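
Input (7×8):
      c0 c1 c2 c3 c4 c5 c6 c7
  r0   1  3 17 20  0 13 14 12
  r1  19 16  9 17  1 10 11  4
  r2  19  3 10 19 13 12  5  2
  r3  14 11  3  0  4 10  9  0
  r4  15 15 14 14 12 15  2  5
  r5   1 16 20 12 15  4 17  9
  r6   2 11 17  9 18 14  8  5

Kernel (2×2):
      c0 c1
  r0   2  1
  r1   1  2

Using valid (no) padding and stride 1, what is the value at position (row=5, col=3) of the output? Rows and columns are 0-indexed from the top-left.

The receptive field on the input at this output position is [12 15 / 9 18]. Elementwise product with the kernel and sum: 12·2 + 15·1 + 9·1 + 18·2.

84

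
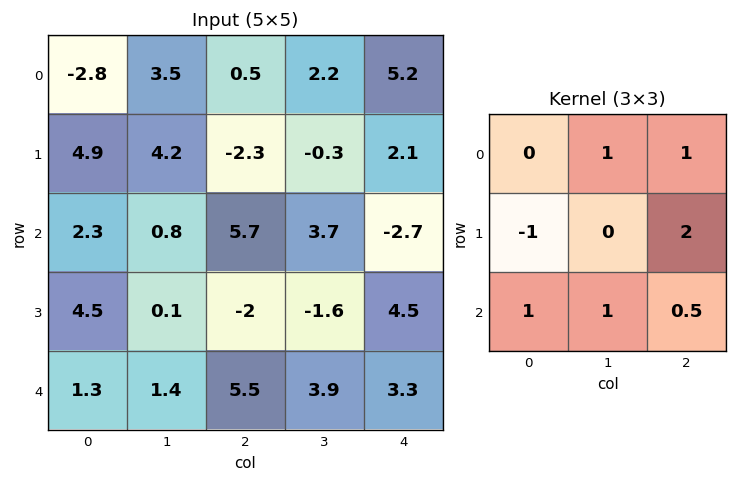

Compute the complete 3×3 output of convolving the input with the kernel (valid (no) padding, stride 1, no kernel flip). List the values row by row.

Output[0,0]: The receptive field on the input at this output position is [-2.8 3.5 0.5 / 4.9 4.2 -2.3 / 2.3 0.8 5.7]. Elementwise product with the kernel and sum: 3.5·1 + 0.5·1 + 4.9·-1 + -2.3·2 + 2.3·1 + 0.8·1 + 5.7·0.5.

0.45 6.25 21.95
14.6 1.3 -10.65
3.45 14.95 23.05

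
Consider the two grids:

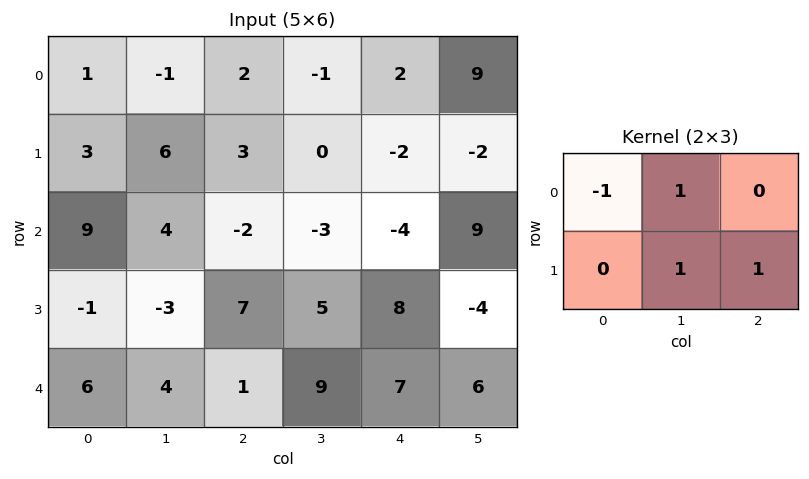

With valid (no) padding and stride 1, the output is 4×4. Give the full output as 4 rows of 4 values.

Output[0,0]: The receptive field on the input at this output position is [1 -1 2 / 3 6 3]. Elementwise product with the kernel and sum: 1·-1 + -1·1 + 6·1 + 3·1.
Output[0,1]: The receptive field on the input at this output position is [-1 2 -1 / 6 3 0]. Elementwise product with the kernel and sum: -1·-1 + 2·1 + 3·1 + 0·1.

7 6 -5 -1
5 -8 -10 3
-1 6 12 3
3 20 14 16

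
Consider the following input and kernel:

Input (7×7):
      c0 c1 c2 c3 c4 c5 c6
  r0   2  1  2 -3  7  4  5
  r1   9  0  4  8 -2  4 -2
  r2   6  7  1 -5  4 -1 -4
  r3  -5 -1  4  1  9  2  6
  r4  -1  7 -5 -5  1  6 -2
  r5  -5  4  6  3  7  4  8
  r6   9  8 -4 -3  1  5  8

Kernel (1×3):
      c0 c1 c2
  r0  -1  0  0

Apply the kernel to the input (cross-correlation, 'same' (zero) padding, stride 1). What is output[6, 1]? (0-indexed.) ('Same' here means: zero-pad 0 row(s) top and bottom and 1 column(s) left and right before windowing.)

The receptive field on the zero-padded input at this output position is [9 8 -4]. Elementwise product with the kernel and sum: 9·-1.

-9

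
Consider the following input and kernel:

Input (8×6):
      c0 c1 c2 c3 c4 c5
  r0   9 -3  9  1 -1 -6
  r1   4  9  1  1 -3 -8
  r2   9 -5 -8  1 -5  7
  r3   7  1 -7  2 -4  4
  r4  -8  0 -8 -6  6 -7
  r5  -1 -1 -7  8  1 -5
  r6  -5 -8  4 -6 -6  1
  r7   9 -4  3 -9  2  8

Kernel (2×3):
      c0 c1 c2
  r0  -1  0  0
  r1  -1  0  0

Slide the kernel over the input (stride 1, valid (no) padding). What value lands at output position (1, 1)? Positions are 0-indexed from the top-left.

The receptive field on the input at this output position is [9 1 1 / -5 -8 1]. Elementwise product with the kernel and sum: 9·-1 + -5·-1.

-4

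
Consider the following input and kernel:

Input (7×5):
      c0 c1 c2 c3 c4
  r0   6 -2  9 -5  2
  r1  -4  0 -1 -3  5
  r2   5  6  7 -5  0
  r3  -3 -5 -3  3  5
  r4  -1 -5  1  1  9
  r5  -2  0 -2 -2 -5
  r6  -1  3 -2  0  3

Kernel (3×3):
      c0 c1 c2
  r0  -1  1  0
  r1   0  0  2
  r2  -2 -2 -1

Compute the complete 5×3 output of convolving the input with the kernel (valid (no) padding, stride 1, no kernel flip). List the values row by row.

Output[0,0]: The receptive field on the input at this output position is [6 -2 9 / -4 0 -1 / 5 6 7]. Elementwise product with the kernel and sum: 6·-1 + -2·1 + -1·2 + 5·-2 + 6·-2 + 7·-1.

-39 -16 -8
37 2 -7
6 14 -15
6 10 37
-10 0 -9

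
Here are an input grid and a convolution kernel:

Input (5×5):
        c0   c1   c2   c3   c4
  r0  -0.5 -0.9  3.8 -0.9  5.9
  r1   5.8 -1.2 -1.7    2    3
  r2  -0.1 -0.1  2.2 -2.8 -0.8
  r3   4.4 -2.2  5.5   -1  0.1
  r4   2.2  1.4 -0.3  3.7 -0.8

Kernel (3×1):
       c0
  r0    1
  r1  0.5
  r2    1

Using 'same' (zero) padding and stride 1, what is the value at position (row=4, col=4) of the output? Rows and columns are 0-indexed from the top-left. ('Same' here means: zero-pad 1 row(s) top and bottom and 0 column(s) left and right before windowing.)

-0.3

The receptive field on the zero-padded input at this output position is [0.1 / -0.8 / 0]. Elementwise product with the kernel and sum: 0.1·1 + -0.8·0.5 + 0·1.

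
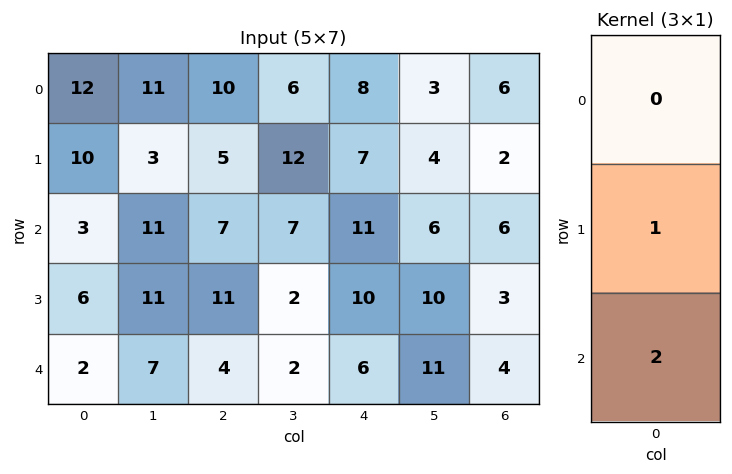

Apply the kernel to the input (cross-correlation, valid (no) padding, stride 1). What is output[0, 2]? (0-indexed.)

The receptive field on the input at this output position is [10 / 5 / 7]. Elementwise product with the kernel and sum: 5·1 + 7·2.

19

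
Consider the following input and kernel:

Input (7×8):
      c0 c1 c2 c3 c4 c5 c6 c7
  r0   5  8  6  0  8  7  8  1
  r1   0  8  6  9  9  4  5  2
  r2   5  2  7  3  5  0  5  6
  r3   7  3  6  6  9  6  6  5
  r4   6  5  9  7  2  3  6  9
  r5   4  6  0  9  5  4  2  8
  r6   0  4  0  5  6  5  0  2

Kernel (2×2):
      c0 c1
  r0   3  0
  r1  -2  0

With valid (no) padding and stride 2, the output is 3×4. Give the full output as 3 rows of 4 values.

15 6 6 14
1 9 -3 3
10 27 -4 14

Output[0,0]: The receptive field on the input at this output position is [5 8 / 0 8]. Elementwise product with the kernel and sum: 5·3 + 0·-2.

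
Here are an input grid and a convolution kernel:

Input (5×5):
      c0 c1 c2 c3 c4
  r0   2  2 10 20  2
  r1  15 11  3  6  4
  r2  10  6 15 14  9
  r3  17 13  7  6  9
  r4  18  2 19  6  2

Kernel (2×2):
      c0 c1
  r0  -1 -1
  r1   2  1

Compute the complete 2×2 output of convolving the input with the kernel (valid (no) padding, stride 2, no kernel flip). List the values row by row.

Output[0,0]: The receptive field on the input at this output position is [2 2 / 15 11]. Elementwise product with the kernel and sum: 2·-1 + 2·-1 + 15·2 + 11·1.
Output[0,1]: The receptive field on the input at this output position is [10 20 / 3 6]. Elementwise product with the kernel and sum: 10·-1 + 20·-1 + 3·2 + 6·1.

37 -18
31 -9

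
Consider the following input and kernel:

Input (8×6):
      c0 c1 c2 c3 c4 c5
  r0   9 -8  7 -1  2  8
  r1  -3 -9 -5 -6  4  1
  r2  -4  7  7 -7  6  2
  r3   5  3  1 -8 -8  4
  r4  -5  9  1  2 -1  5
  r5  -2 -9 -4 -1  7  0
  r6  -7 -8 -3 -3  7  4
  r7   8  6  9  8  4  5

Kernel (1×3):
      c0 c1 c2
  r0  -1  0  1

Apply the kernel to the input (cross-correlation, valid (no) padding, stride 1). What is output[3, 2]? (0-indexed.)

The receptive field on the input at this output position is [1 -8 -8]. Elementwise product with the kernel and sum: 1·-1 + -8·1.

-9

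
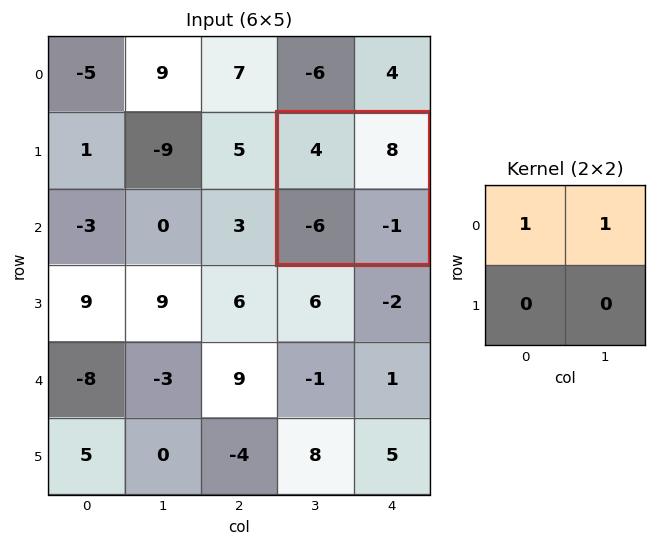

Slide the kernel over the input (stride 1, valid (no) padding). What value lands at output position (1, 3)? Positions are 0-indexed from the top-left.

12

The receptive field on the input at this output position is [4 8 / -6 -1]. Elementwise product with the kernel and sum: 4·1 + 8·1.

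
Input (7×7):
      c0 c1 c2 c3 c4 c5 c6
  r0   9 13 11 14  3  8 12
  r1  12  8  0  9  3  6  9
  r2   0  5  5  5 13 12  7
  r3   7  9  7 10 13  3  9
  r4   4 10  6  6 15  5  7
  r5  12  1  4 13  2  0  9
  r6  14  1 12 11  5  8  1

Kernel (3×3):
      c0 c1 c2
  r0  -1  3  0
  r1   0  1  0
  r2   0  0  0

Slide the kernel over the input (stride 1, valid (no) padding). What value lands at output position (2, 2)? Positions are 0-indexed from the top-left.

The receptive field on the input at this output position is [5 5 13 / 7 10 13 / 6 6 15]. Elementwise product with the kernel and sum: 5·-1 + 5·3 + 10·1.

20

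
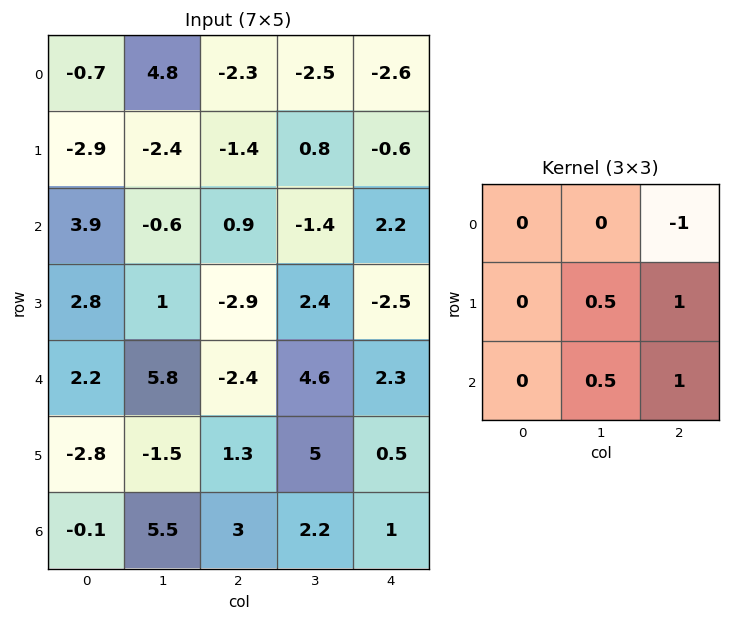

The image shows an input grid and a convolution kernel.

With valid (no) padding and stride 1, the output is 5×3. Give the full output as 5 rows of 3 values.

0.3 1.65 3.9
-0.4 -0.8 0.8
-2.8 5.75 1.1
3.95 6.65 10.1
8.7 4.75 2.8

Output[0,0]: The receptive field on the input at this output position is [-0.7 4.8 -2.3 / -2.9 -2.4 -1.4 / 3.9 -0.6 0.9]. Elementwise product with the kernel and sum: -2.3·-1 + -2.4·0.5 + -1.4·1 + -0.6·0.5 + 0.9·1.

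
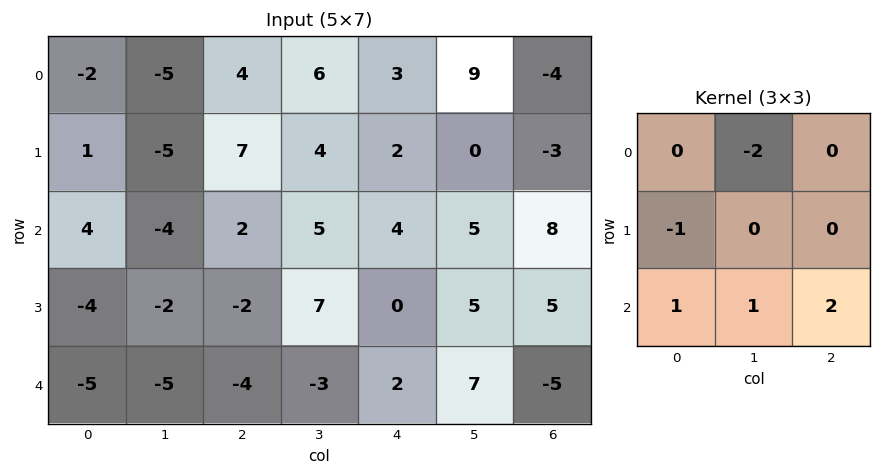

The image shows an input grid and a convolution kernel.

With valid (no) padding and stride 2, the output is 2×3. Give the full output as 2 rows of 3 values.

13 -4 5
-6 -11 -11

Output[0,0]: The receptive field on the input at this output position is [-2 -5 4 / 1 -5 7 / 4 -4 2]. Elementwise product with the kernel and sum: -5·-2 + 1·-1 + 4·1 + -4·1 + 2·2.
Output[0,1]: The receptive field on the input at this output position is [4 6 3 / 7 4 2 / 2 5 4]. Elementwise product with the kernel and sum: 6·-2 + 7·-1 + 2·1 + 5·1 + 4·2.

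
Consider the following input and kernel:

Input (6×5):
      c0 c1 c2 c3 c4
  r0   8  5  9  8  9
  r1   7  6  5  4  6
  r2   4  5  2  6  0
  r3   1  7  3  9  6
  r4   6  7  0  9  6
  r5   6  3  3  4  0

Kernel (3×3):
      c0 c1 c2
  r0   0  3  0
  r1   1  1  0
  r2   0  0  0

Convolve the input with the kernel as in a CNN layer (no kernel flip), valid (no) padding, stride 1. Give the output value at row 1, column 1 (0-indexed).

The receptive field on the input at this output position is [6 5 4 / 5 2 6 / 7 3 9]. Elementwise product with the kernel and sum: 5·3 + 5·1 + 2·1.

22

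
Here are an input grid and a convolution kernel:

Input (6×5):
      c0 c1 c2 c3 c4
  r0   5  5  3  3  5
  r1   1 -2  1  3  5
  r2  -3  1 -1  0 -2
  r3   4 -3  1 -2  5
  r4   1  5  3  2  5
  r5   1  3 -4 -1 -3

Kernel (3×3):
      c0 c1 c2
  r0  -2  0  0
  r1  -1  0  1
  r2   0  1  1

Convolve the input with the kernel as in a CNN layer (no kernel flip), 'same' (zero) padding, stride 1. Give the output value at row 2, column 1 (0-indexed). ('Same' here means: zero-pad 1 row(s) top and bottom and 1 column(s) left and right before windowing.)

-2

The receptive field on the zero-padded input at this output position is [1 -2 1 / -3 1 -1 / 4 -3 1]. Elementwise product with the kernel and sum: 1·-2 + -3·-1 + -1·1 + -3·1 + 1·1.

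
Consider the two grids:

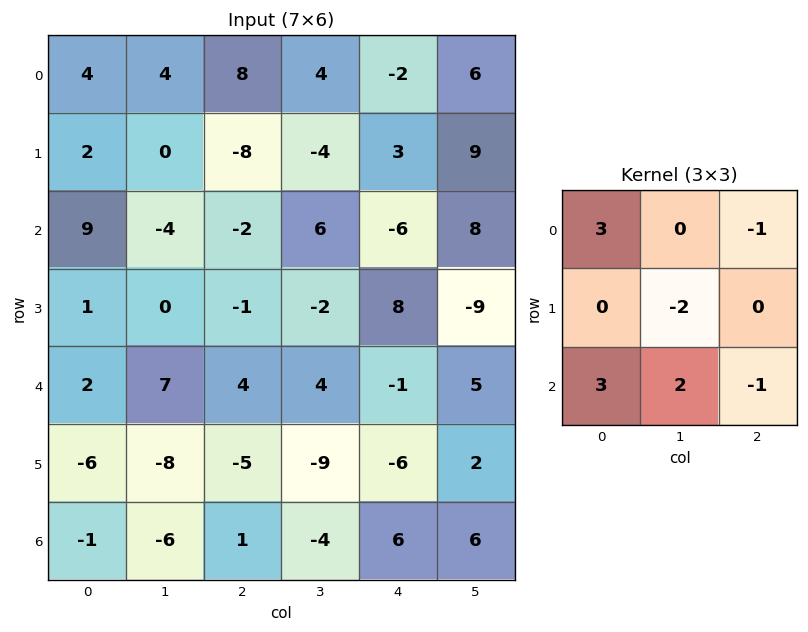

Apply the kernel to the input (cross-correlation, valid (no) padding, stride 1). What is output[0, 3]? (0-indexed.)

The receptive field on the input at this output position is [4 -2 6 / -4 3 9 / 6 -6 8]. Elementwise product with the kernel and sum: 4·3 + 6·-1 + 3·-2 + 6·3 + -6·2 + 8·-1.

-2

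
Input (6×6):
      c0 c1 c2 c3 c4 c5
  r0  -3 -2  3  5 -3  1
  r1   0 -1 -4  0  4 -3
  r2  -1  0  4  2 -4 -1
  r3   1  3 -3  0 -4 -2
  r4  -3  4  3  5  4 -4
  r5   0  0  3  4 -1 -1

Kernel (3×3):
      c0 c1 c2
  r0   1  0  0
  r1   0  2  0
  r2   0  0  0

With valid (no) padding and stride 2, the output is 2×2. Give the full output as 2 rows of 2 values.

Output[0,0]: The receptive field on the input at this output position is [-3 -2 3 / 0 -1 -4 / -1 0 4]. Elementwise product with the kernel and sum: -3·1 + -1·2.
Output[0,1]: The receptive field on the input at this output position is [3 5 -3 / -4 0 4 / 4 2 -4]. Elementwise product with the kernel and sum: 3·1 + 0·2.

-5 3
5 4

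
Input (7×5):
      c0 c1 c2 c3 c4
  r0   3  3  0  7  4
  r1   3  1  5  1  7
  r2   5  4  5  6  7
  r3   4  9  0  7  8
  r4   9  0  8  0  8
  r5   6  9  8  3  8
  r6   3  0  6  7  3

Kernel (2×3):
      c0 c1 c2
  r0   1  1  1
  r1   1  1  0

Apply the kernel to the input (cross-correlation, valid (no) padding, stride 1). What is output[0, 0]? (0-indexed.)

The receptive field on the input at this output position is [3 3 0 / 3 1 5]. Elementwise product with the kernel and sum: 3·1 + 3·1 + 0·1 + 3·1 + 1·1.

10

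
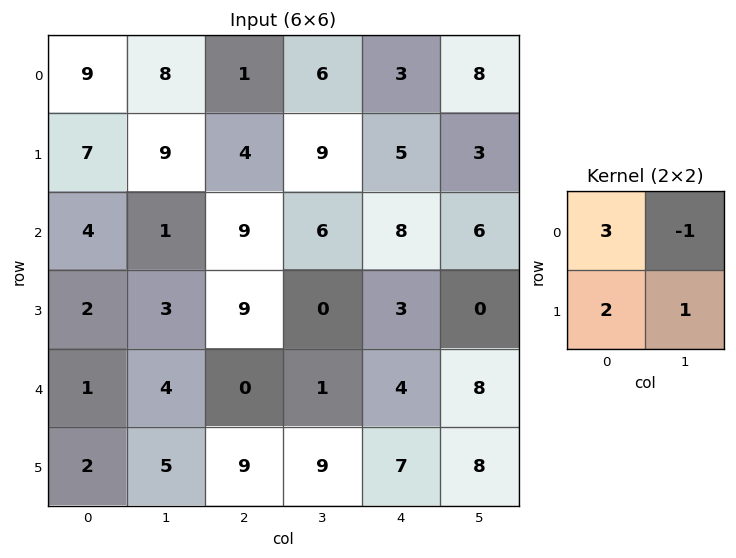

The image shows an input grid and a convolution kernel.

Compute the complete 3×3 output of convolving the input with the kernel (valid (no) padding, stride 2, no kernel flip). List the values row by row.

42 14 14
18 39 24
8 26 26

Output[0,0]: The receptive field on the input at this output position is [9 8 / 7 9]. Elementwise product with the kernel and sum: 9·3 + 8·-1 + 7·2 + 9·1.
Output[0,1]: The receptive field on the input at this output position is [1 6 / 4 9]. Elementwise product with the kernel and sum: 1·3 + 6·-1 + 4·2 + 9·1.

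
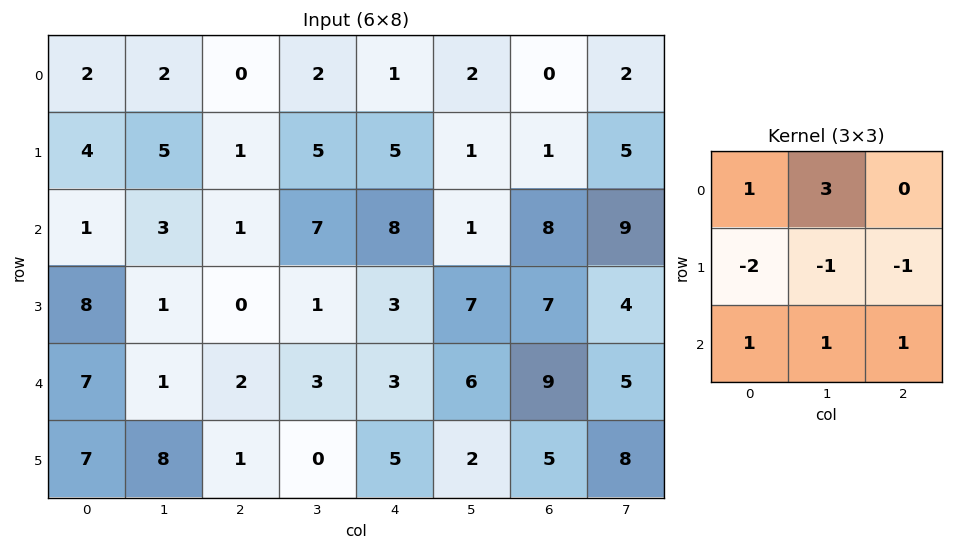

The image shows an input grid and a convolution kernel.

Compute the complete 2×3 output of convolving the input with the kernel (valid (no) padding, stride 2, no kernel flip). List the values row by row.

Output[0,0]: The receptive field on the input at this output position is [2 2 0 / 4 5 1 / 1 3 1]. Elementwise product with the kernel and sum: 2·1 + 2·3 + 4·-2 + 5·-1 + 1·-1 + 1·1 + 3·1 + 1·1.
Output[0,1]: The receptive field on the input at this output position is [0 2 1 / 1 5 5 / 1 7 8]. Elementwise product with the kernel and sum: 0·1 + 2·3 + 1·-2 + 5·-1 + 5·-1 + 1·1 + 7·1 + 8·1.

-1 10 12
3 26 9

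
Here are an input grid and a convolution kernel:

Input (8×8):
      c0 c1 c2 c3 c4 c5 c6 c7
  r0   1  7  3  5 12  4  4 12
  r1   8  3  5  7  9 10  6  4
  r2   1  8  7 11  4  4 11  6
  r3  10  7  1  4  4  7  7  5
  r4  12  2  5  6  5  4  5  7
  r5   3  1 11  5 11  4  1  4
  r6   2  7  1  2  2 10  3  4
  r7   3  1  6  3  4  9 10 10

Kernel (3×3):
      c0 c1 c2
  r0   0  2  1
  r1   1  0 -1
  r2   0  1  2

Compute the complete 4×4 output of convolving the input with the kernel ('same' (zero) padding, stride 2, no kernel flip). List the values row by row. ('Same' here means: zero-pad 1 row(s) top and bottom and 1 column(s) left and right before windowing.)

Output[0,0]: The receptive field on the zero-padded input at this output position is [0 0 0 / 0 1 7 / 0 8 3]. Elementwise product with the kernel and sum: 0·2 + 0·1 + 0·1 + 7·-1 + 8·1 + 3·2.

7 21 30 6
35 23 53 31
30 23 36 25
5 44 40 42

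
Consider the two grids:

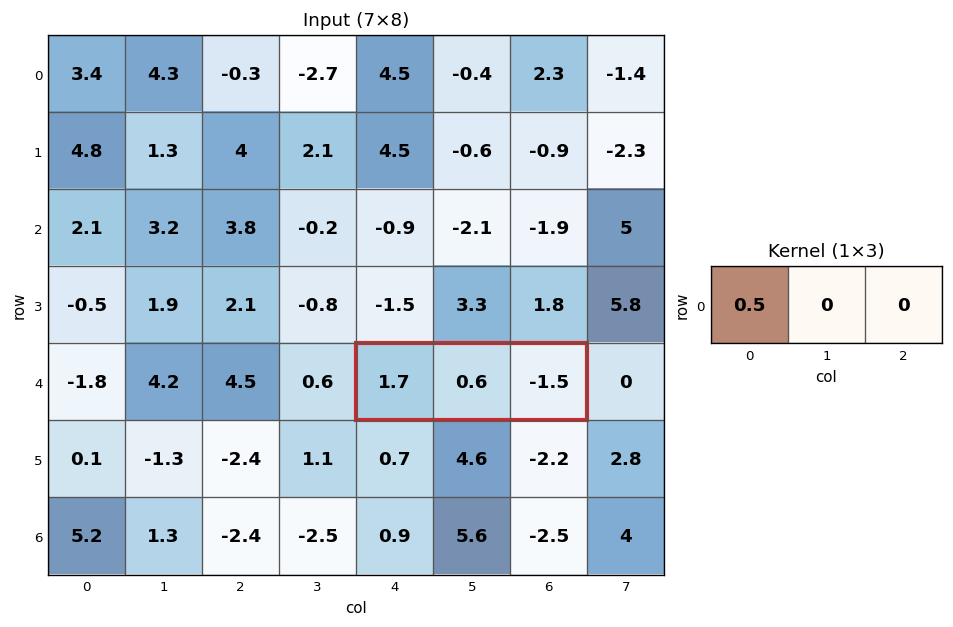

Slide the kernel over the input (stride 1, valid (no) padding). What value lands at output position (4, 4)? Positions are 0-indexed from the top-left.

The receptive field on the input at this output position is [1.7 0.6 -1.5]. Elementwise product with the kernel and sum: 1.7·0.5.

0.85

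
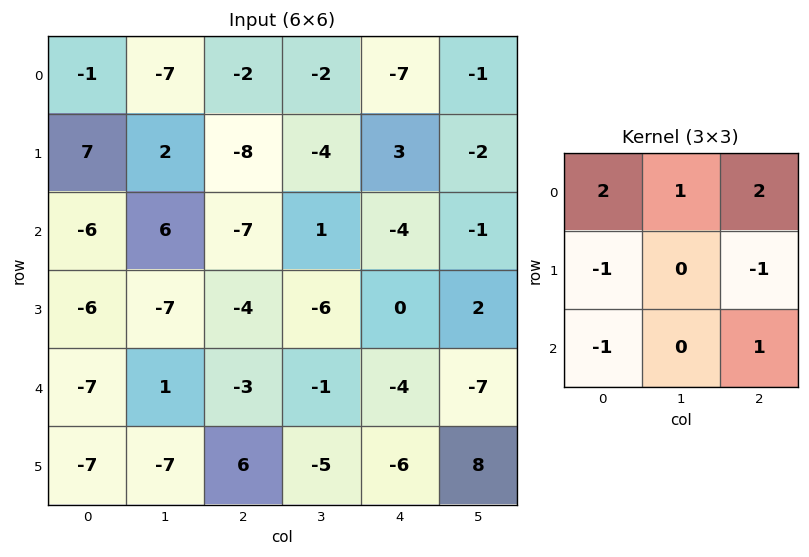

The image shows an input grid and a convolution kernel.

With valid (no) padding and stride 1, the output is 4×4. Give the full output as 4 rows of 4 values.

Output[0,0]: The receptive field on the input at this output position is [-1 -7 -2 / 7 2 -8 / -6 6 -7]. Elementwise product with the kernel and sum: -1·2 + -7·1 + -2·2 + 7·-1 + -8·-1 + -6·-1 + -7·1.

-13 -23 -12 -9
15 -18 1 -1
-6 18 -18 -6
-4 -28 -19 13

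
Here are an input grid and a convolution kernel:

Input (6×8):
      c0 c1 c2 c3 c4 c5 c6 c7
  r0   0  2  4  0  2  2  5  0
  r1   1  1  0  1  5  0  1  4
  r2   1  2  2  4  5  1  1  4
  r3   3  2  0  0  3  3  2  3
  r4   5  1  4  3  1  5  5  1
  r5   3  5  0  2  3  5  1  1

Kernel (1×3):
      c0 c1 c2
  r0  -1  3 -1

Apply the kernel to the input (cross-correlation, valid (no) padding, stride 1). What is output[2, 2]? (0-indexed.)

The receptive field on the input at this output position is [2 4 5]. Elementwise product with the kernel and sum: 2·-1 + 4·3 + 5·-1.

5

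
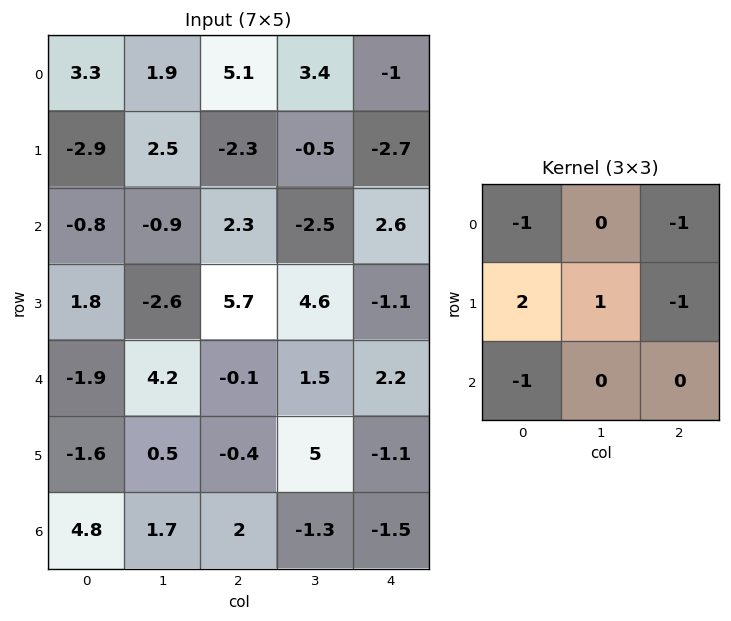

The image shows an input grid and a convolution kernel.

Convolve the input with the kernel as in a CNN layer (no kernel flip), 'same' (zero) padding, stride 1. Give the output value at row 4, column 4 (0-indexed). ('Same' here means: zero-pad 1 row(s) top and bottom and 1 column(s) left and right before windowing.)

-4.4

The receptive field on the zero-padded input at this output position is [4.6 -1.1 0 / 1.5 2.2 0 / 5 -1.1 0]. Elementwise product with the kernel and sum: 4.6·-1 + 0·-1 + 1.5·2 + 2.2·1 + 0·-1 + 5·-1.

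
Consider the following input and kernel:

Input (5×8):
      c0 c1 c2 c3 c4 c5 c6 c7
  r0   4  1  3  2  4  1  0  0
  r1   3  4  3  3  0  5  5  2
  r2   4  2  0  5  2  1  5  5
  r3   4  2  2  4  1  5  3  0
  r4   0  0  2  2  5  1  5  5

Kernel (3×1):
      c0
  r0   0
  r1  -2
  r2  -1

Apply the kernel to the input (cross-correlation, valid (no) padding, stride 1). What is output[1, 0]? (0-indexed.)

-12

The receptive field on the input at this output position is [3 / 4 / 4]. Elementwise product with the kernel and sum: 4·-2 + 4·-1.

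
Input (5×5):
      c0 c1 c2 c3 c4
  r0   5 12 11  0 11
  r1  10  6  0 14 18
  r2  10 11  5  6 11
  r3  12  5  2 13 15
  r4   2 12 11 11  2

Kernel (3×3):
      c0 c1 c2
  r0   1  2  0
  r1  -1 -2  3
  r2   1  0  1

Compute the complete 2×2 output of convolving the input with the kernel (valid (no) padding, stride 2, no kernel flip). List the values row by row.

22 53
29 47

Output[0,0]: The receptive field on the input at this output position is [5 12 11 / 10 6 0 / 10 11 5]. Elementwise product with the kernel and sum: 5·1 + 12·2 + 10·-1 + 6·-2 + 0·3 + 10·1 + 5·1.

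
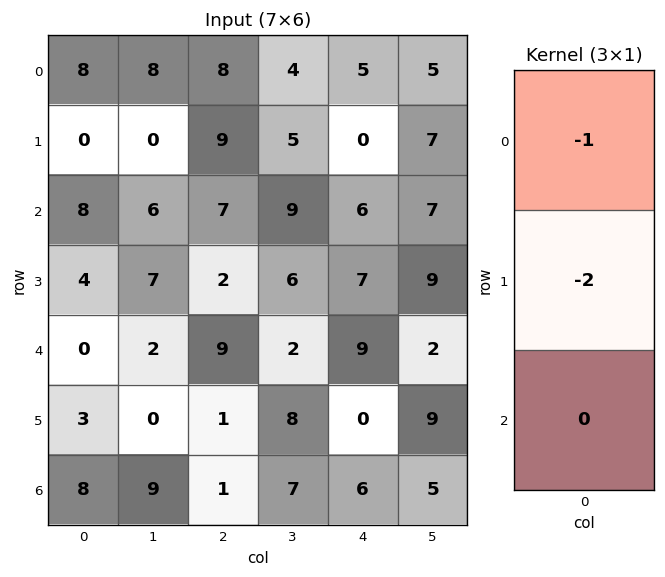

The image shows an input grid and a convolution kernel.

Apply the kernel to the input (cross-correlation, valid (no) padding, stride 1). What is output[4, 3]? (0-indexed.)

The receptive field on the input at this output position is [2 / 8 / 7]. Elementwise product with the kernel and sum: 2·-1 + 8·-2.

-18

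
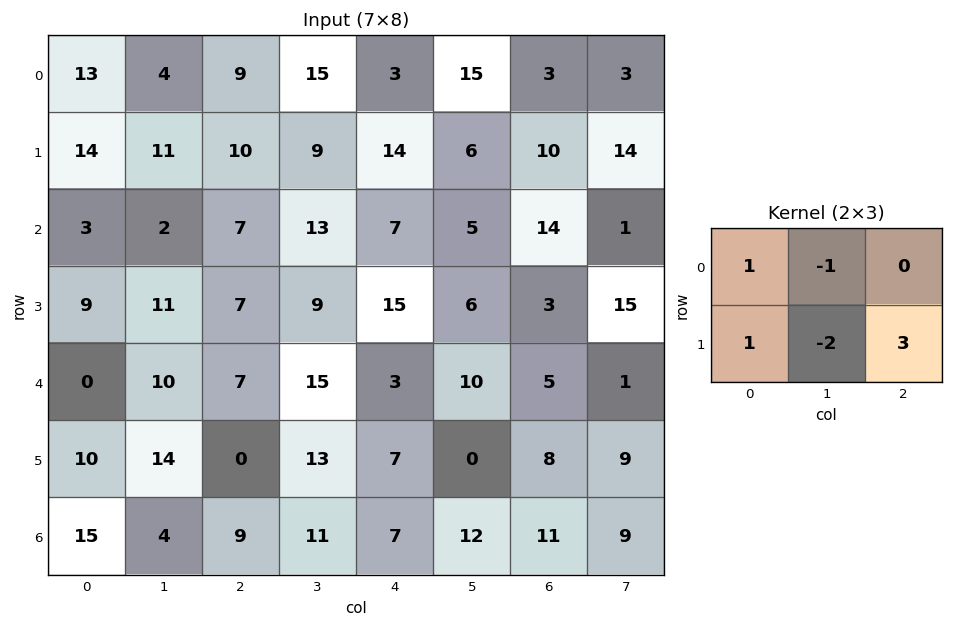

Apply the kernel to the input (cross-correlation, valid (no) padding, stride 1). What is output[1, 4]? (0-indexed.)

47

The receptive field on the input at this output position is [14 6 10 / 7 5 14]. Elementwise product with the kernel and sum: 14·1 + 6·-1 + 7·1 + 5·-2 + 14·3.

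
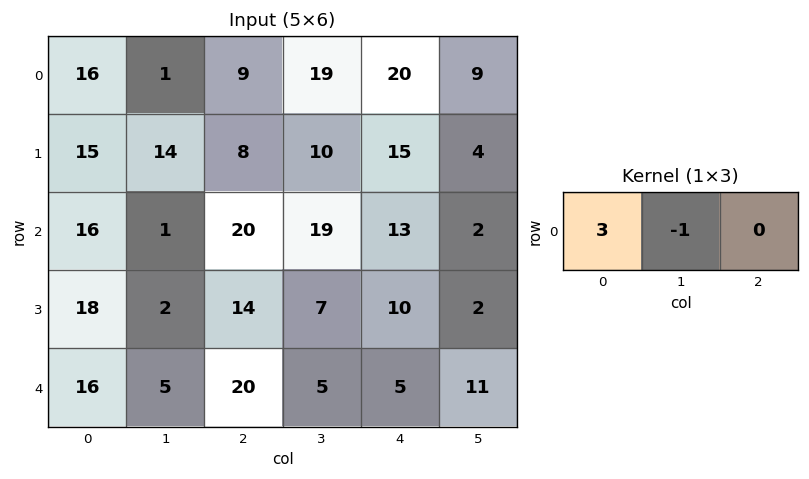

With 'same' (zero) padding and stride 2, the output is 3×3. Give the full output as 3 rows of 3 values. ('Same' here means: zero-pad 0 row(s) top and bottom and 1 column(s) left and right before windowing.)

Output[0,0]: The receptive field on the zero-padded input at this output position is [0 16 1]. Elementwise product with the kernel and sum: 0·3 + 16·-1.
Output[0,1]: The receptive field on the zero-padded input at this output position is [1 9 19]. Elementwise product with the kernel and sum: 1·3 + 9·-1.

-16 -6 37
-16 -17 44
-16 -5 10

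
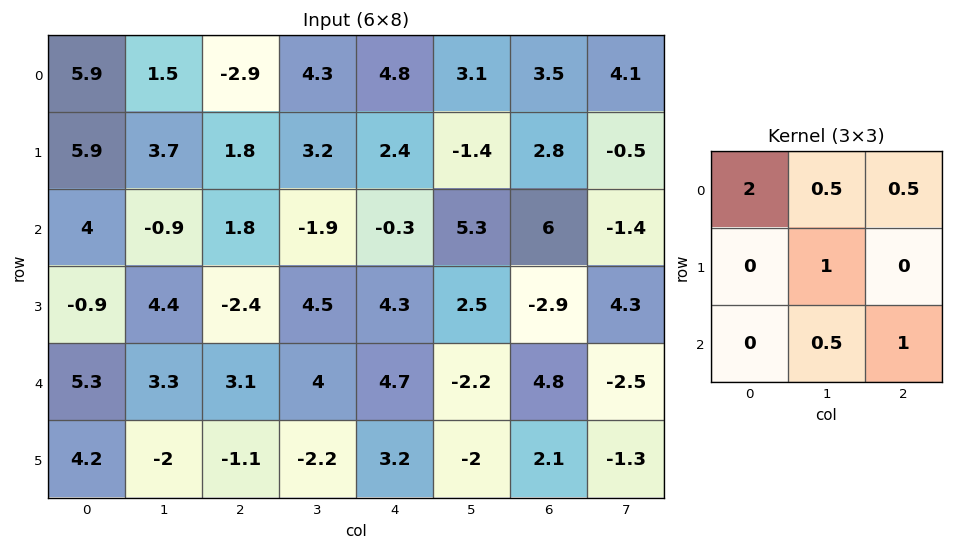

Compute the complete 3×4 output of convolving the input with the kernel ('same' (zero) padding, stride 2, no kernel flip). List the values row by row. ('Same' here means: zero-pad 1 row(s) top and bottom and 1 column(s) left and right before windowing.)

12.55 1.2 4.6 4.4
12.75 15 11.25 7.2
7.15 10.2 16.7 10.25

Output[0,0]: The receptive field on the zero-padded input at this output position is [0 0 0 / 0 5.9 1.5 / 0 5.9 3.7]. Elementwise product with the kernel and sum: 0·2 + 0·0.5 + 0·0.5 + 5.9·1 + 5.9·0.5 + 3.7·1.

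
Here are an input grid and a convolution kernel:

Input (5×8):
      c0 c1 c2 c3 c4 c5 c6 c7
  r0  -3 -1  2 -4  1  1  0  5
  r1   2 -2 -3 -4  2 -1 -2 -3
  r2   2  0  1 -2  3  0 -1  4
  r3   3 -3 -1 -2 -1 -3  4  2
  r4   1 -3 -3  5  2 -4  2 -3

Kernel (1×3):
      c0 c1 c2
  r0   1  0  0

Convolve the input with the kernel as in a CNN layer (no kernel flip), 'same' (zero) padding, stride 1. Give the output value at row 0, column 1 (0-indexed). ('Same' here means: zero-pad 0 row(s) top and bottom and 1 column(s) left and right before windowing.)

-3

The receptive field on the zero-padded input at this output position is [-3 -1 2]. Elementwise product with the kernel and sum: -3·1.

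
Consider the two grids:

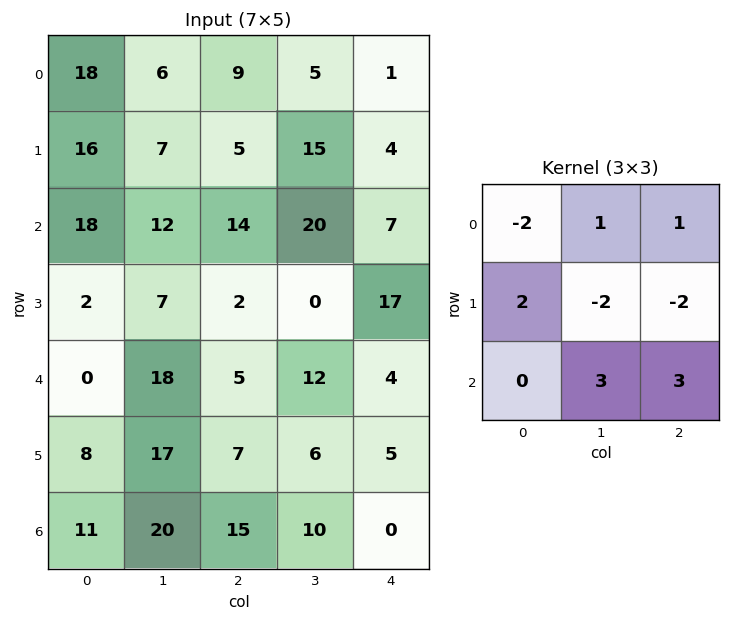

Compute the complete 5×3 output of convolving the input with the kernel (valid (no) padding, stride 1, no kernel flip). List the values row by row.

Output[0,0]: The receptive field on the input at this output position is [18 6 9 / 16 7 5 / 18 12 14]. Elementwise product with the kernel and sum: 18·-2 + 6·1 + 9·1 + 16·2 + 7·-2 + 5·-2 + 12·3 + 14·3.
Output[0,1]: The receptive field on the input at this output position is [6 9 5 / 7 5 15 / 12 14 20]. Elementwise product with the kernel and sum: 6·-2 + 9·1 + 5·1 + 7·2 + 5·-2 + 15·-2 + 14·3 + 20·3.

65 78 41
-9 -32 34
45 71 17
31 29 24
96 64 28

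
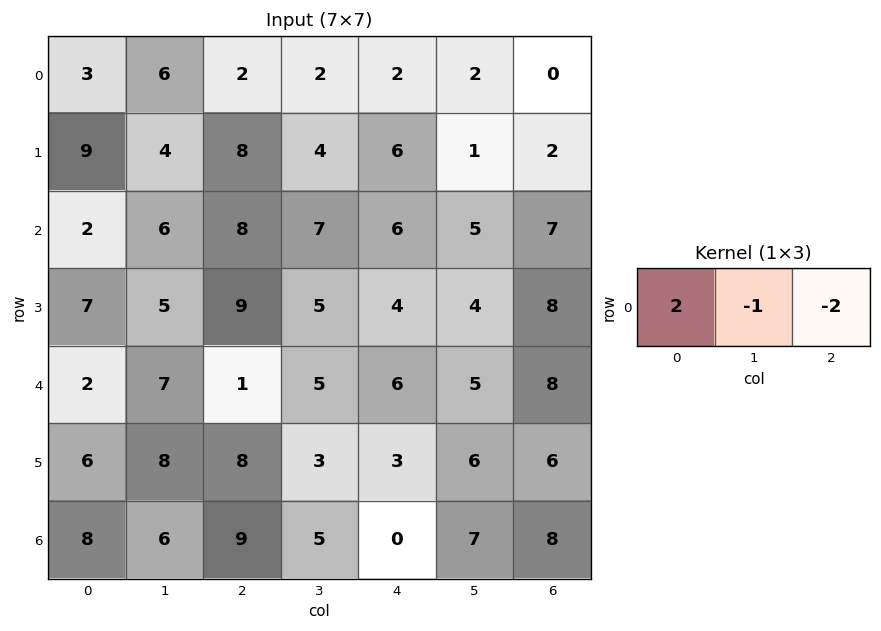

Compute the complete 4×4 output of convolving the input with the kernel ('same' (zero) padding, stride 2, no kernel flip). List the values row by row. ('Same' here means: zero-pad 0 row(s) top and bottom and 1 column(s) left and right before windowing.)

-15 6 -2 4
-14 -10 -2 3
-16 3 -6 2
-20 -7 -4 6

Output[0,0]: The receptive field on the zero-padded input at this output position is [0 3 6]. Elementwise product with the kernel and sum: 0·2 + 3·-1 + 6·-2.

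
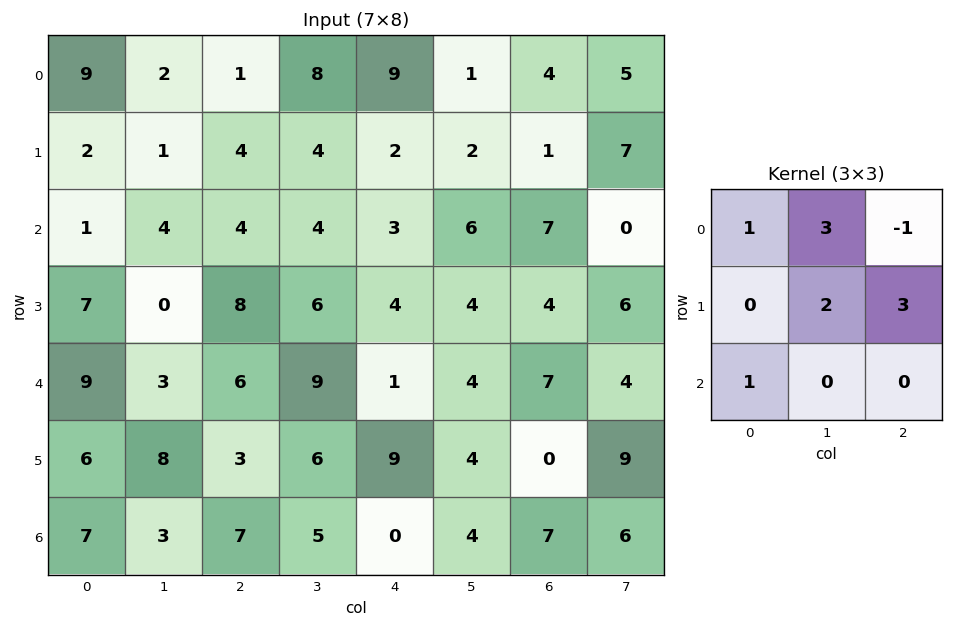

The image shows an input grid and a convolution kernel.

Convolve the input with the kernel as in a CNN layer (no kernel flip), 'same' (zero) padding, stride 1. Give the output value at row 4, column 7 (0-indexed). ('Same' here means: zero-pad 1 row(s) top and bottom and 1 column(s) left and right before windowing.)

30

The receptive field on the zero-padded input at this output position is [4 6 0 / 7 4 0 / 0 9 0]. Elementwise product with the kernel and sum: 4·1 + 6·3 + 0·-1 + 4·2 + 0·3 + 0·1.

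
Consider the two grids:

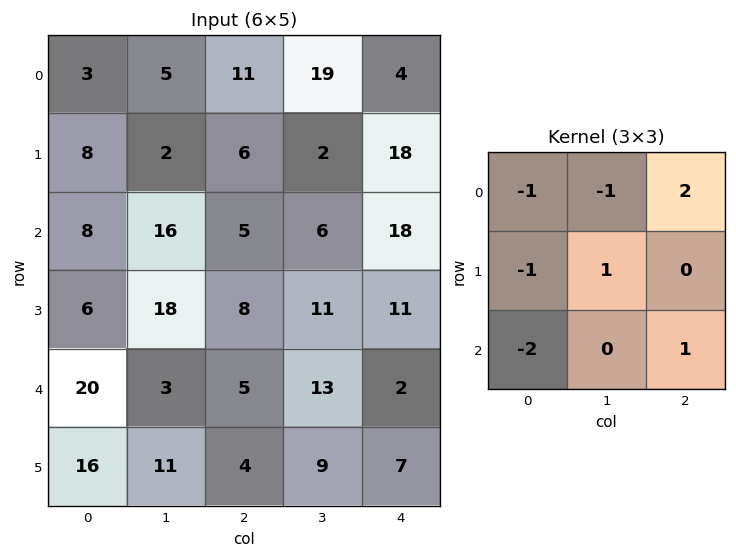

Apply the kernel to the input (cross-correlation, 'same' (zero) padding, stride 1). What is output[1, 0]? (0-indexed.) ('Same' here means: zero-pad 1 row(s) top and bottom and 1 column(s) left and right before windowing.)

31

The receptive field on the zero-padded input at this output position is [0 3 5 / 0 8 2 / 0 8 16]. Elementwise product with the kernel and sum: 0·-1 + 3·-1 + 5·2 + 0·-1 + 8·1 + 0·-2 + 16·1.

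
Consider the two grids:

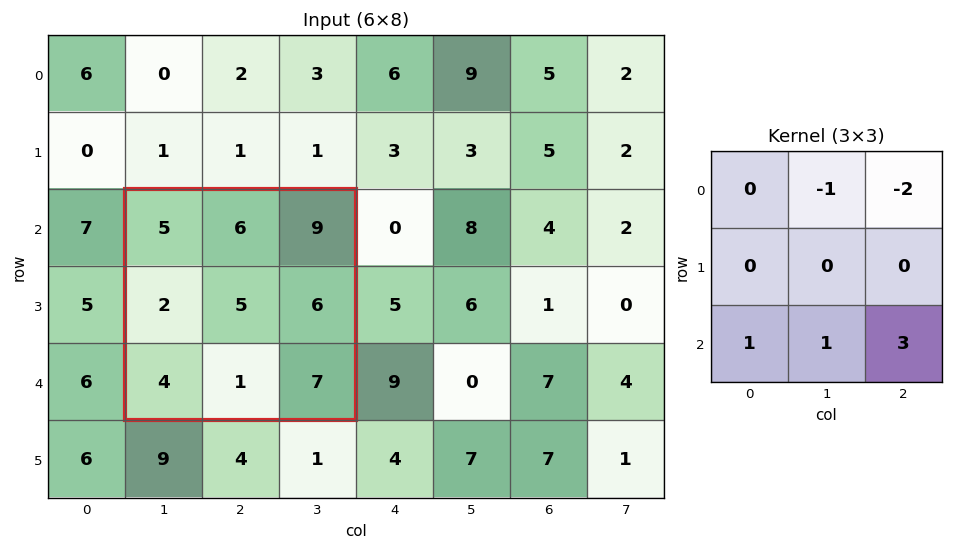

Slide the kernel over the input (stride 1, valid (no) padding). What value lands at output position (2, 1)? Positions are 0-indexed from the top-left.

2

The receptive field on the input at this output position is [5 6 9 / 2 5 6 / 4 1 7]. Elementwise product with the kernel and sum: 6·-1 + 9·-2 + 4·1 + 1·1 + 7·3.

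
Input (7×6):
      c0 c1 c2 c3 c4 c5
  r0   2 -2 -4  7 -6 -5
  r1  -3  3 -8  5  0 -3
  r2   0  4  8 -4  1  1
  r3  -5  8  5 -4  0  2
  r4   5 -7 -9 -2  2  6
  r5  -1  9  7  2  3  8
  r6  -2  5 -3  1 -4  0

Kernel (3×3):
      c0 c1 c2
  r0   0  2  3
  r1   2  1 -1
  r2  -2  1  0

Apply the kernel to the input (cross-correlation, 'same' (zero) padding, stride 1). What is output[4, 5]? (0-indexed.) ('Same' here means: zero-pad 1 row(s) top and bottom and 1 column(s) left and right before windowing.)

16

The receptive field on the zero-padded input at this output position is [0 2 0 / 2 6 0 / 3 8 0]. Elementwise product with the kernel and sum: 2·2 + 0·3 + 2·2 + 6·1 + 0·-1 + 3·-2 + 8·1.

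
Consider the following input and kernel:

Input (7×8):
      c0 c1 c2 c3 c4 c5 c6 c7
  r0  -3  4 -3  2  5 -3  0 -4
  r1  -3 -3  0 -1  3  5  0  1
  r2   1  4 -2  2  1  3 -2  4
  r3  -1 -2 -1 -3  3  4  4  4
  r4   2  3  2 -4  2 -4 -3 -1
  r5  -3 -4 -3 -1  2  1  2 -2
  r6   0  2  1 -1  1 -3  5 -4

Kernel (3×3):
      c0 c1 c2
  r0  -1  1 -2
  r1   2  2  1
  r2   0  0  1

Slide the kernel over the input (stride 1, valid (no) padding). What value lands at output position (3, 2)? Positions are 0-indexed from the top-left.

The receptive field on the input at this output position is [-1 -3 3 / 2 -4 2 / -3 -1 2]. Elementwise product with the kernel and sum: -1·-1 + -3·1 + 3·-2 + 2·2 + -4·2 + 2·1 + 2·1.

-8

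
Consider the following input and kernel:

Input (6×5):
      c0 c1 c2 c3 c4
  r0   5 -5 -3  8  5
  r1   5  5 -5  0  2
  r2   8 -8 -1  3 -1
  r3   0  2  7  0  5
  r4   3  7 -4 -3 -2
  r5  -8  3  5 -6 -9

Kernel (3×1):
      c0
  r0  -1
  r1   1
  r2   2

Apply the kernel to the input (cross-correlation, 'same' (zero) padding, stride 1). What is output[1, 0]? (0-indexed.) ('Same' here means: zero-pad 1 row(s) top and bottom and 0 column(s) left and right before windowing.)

16

The receptive field on the zero-padded input at this output position is [5 / 5 / 8]. Elementwise product with the kernel and sum: 5·-1 + 5·1 + 8·2.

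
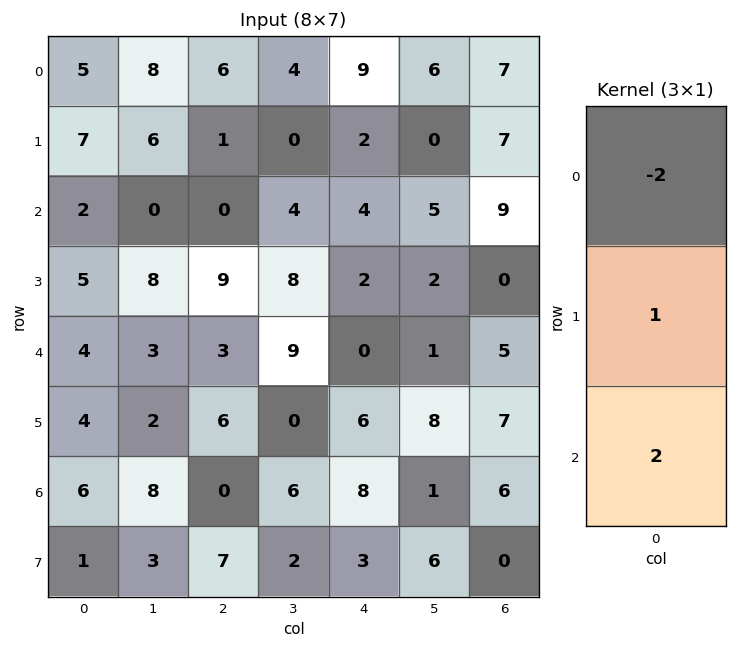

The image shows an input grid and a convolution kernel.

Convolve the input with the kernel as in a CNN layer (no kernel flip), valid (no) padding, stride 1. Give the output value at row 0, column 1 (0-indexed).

The receptive field on the input at this output position is [8 / 6 / 0]. Elementwise product with the kernel and sum: 8·-2 + 6·1 + 0·2.

-10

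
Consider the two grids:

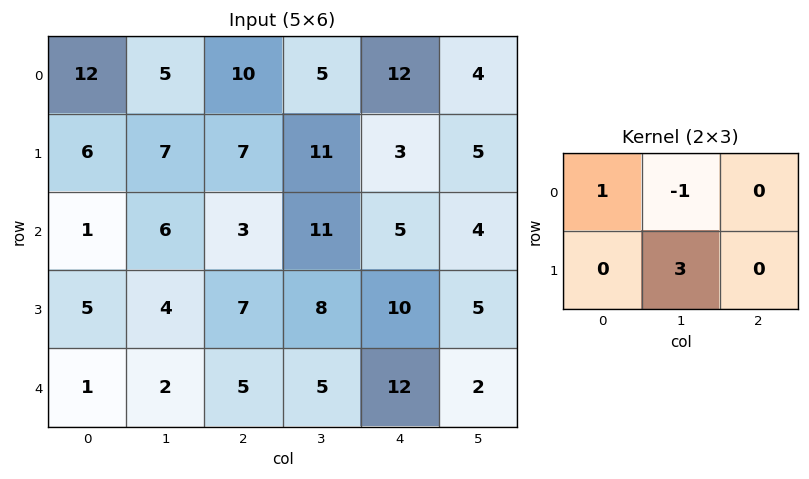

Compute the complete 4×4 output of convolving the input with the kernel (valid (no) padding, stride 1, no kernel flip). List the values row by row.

28 16 38 2
17 9 29 23
7 24 16 36
7 12 14 34

Output[0,0]: The receptive field on the input at this output position is [12 5 10 / 6 7 7]. Elementwise product with the kernel and sum: 12·1 + 5·-1 + 7·3.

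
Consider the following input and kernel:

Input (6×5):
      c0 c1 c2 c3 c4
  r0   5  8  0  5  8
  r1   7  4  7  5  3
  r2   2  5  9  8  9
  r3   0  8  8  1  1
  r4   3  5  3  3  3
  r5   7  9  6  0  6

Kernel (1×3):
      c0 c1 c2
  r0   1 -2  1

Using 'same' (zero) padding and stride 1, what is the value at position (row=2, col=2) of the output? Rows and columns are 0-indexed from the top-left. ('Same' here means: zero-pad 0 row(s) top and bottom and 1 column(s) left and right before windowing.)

-5

The receptive field on the zero-padded input at this output position is [5 9 8]. Elementwise product with the kernel and sum: 5·1 + 9·-2 + 8·1.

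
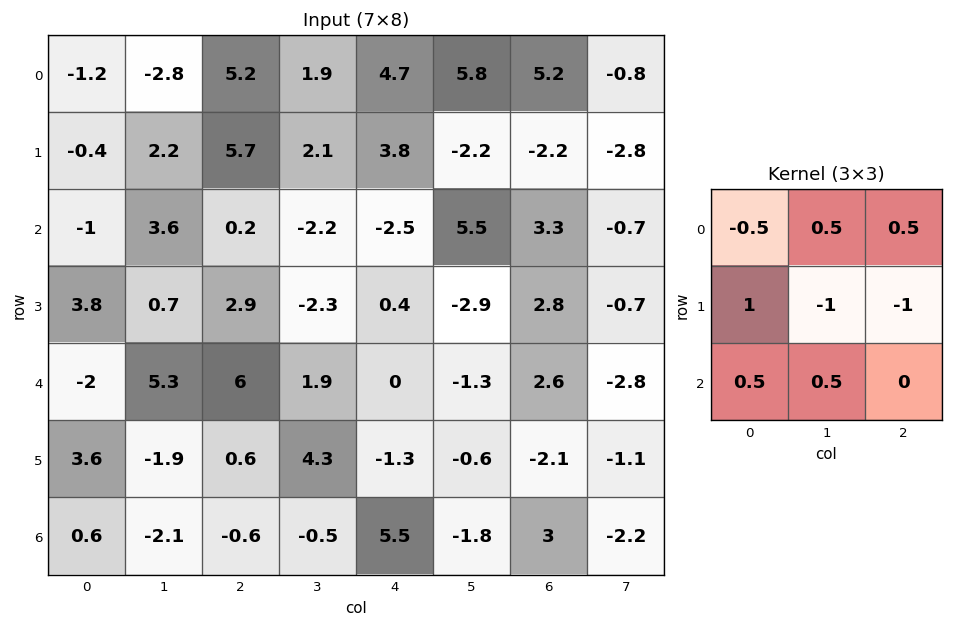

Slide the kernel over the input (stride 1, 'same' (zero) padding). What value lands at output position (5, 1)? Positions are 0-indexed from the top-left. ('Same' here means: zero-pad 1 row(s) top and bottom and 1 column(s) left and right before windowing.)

10.8

The receptive field on the zero-padded input at this output position is [-2 5.3 6 / 3.6 -1.9 0.6 / 0.6 -2.1 -0.6]. Elementwise product with the kernel and sum: -2·-0.5 + 5.3·0.5 + 6·0.5 + 3.6·1 + -1.9·-1 + 0.6·-1 + 0.6·0.5 + -2.1·0.5.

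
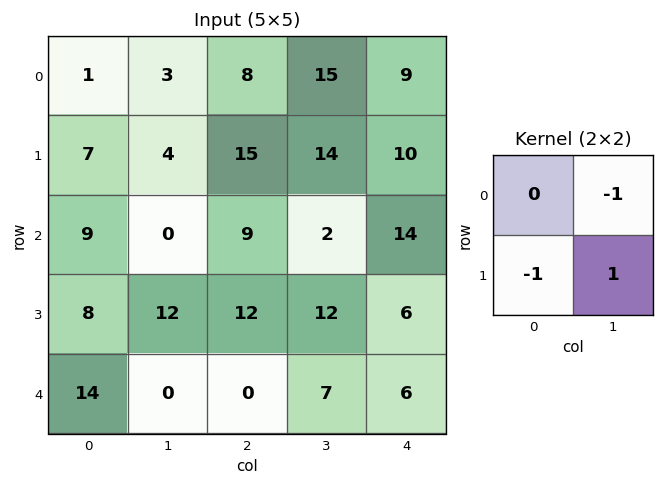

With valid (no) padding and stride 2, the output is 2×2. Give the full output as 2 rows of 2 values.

-6 -16
4 -2

Output[0,0]: The receptive field on the input at this output position is [1 3 / 7 4]. Elementwise product with the kernel and sum: 3·-1 + 7·-1 + 4·1.
Output[0,1]: The receptive field on the input at this output position is [8 15 / 15 14]. Elementwise product with the kernel and sum: 15·-1 + 15·-1 + 14·1.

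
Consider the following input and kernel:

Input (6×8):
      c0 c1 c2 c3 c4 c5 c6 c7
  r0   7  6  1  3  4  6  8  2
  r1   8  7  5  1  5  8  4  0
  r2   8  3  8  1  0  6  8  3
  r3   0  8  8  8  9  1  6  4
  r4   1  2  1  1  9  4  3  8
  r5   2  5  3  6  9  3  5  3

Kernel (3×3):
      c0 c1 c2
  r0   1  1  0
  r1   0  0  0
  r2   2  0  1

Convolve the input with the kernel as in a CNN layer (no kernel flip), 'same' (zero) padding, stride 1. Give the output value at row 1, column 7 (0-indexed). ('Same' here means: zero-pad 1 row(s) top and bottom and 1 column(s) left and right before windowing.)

26

The receptive field on the zero-padded input at this output position is [8 2 0 / 4 0 0 / 8 3 0]. Elementwise product with the kernel and sum: 8·1 + 2·1 + 8·2 + 0·1.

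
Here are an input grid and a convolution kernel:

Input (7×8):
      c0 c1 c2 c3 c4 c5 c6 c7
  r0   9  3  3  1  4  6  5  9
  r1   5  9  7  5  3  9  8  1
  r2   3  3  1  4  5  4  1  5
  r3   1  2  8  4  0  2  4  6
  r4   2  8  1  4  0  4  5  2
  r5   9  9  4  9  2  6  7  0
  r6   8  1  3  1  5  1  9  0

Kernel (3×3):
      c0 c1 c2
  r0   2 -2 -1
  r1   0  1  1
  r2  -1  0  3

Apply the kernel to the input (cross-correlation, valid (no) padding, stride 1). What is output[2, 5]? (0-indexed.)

The receptive field on the input at this output position is [4 1 5 / 2 4 6 / 4 5 2]. Elementwise product with the kernel and sum: 4·2 + 1·-2 + 5·-1 + 4·1 + 6·1 + 4·-1 + 2·3.

13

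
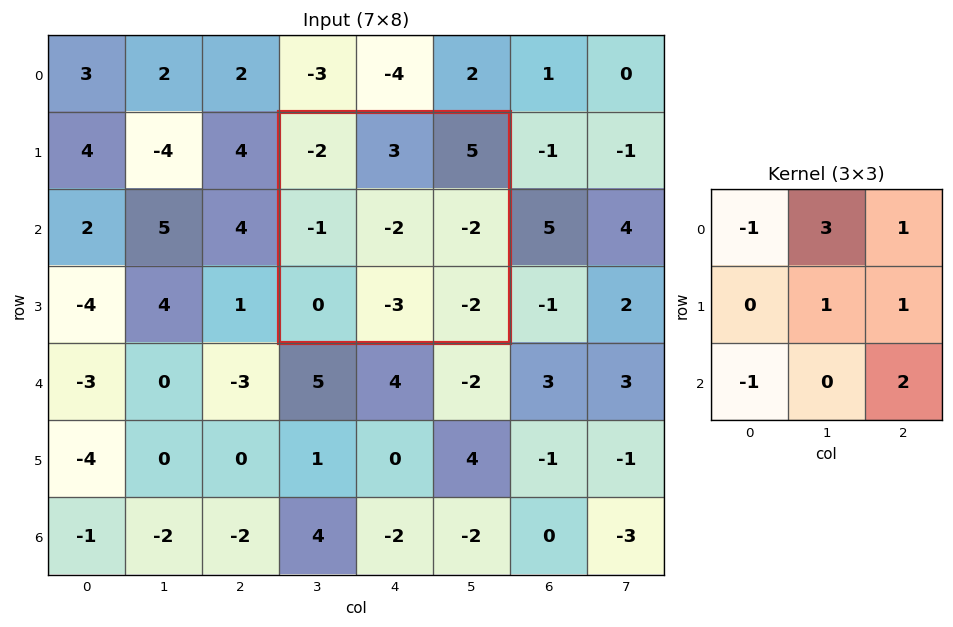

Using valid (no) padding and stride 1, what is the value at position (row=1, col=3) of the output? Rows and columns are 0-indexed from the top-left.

The receptive field on the input at this output position is [-2 3 5 / -1 -2 -2 / 0 -3 -2]. Elementwise product with the kernel and sum: -2·-1 + 3·3 + 5·1 + -2·1 + -2·1 + 0·-1 + -2·2.

8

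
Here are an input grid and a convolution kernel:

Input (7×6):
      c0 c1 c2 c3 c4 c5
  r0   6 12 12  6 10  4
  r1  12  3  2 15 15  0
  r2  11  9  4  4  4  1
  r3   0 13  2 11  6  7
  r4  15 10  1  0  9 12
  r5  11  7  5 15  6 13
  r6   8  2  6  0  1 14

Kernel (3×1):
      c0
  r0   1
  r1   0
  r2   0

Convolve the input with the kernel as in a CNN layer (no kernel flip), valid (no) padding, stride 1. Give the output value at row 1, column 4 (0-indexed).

The receptive field on the input at this output position is [15 / 4 / 6]. Elementwise product with the kernel and sum: 15·1.

15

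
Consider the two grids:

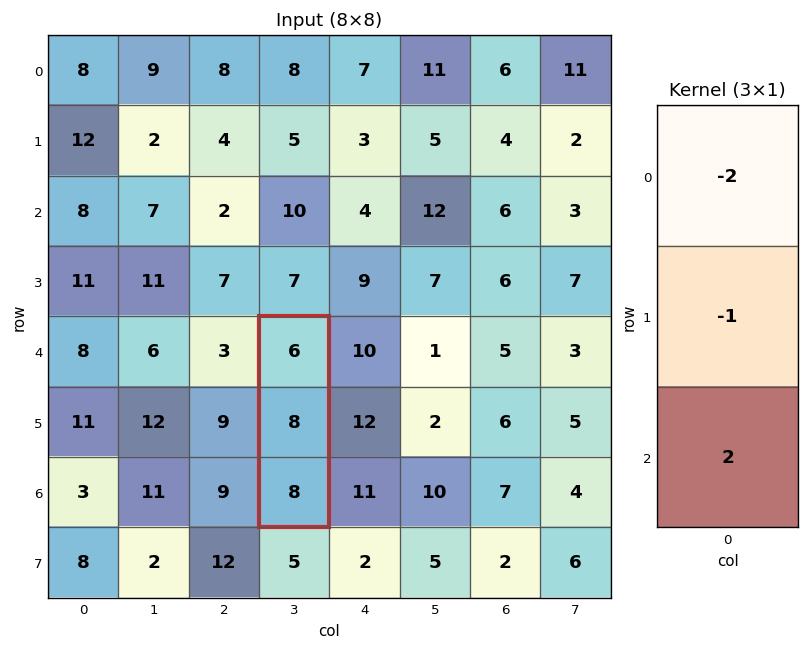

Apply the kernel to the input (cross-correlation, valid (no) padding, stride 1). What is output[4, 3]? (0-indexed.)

The receptive field on the input at this output position is [6 / 8 / 8]. Elementwise product with the kernel and sum: 6·-2 + 8·-1 + 8·2.

-4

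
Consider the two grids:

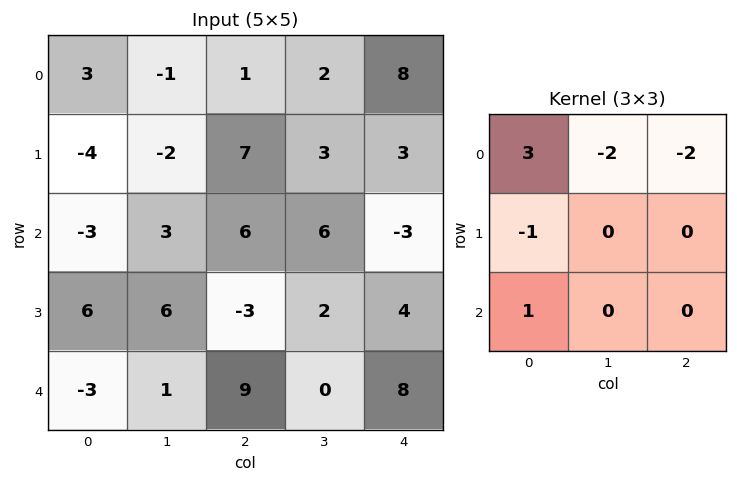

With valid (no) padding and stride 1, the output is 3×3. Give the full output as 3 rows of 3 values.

Output[0,0]: The receptive field on the input at this output position is [3 -1 1 / -4 -2 7 / -3 3 6]. Elementwise product with the kernel and sum: 3·3 + -1·-2 + 1·-2 + -4·-1 + -3·1.
Output[0,1]: The receptive field on the input at this output position is [-1 1 2 / -2 7 3 / 3 6 6]. Elementwise product with the kernel and sum: -1·3 + 1·-2 + 2·-2 + -2·-1 + 3·1.

10 -4 -18
-13 -23 0
-36 -20 24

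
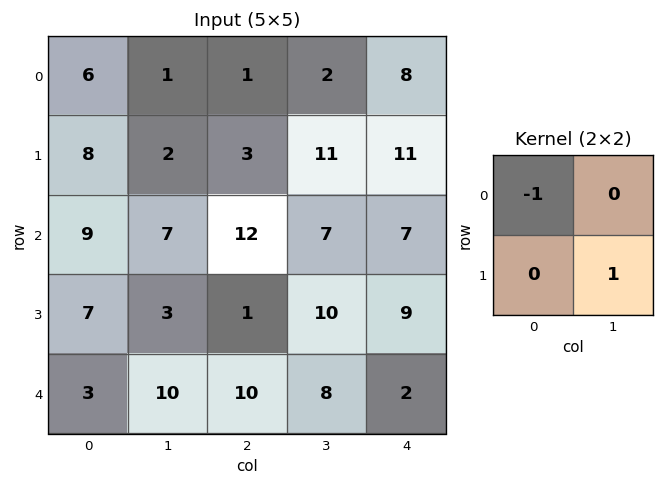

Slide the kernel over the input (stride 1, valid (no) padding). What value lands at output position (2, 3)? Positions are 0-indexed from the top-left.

The receptive field on the input at this output position is [7 7 / 10 9]. Elementwise product with the kernel and sum: 7·-1 + 9·1.

2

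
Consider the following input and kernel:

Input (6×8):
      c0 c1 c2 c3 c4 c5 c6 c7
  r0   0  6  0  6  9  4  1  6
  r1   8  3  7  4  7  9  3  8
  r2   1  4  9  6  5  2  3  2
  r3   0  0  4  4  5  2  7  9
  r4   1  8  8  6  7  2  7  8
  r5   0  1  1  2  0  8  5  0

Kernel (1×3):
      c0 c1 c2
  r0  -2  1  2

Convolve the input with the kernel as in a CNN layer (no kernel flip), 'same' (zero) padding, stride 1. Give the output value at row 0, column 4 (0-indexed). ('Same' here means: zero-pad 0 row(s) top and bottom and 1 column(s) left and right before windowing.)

The receptive field on the zero-padded input at this output position is [6 9 4]. Elementwise product with the kernel and sum: 6·-2 + 9·1 + 4·2.

5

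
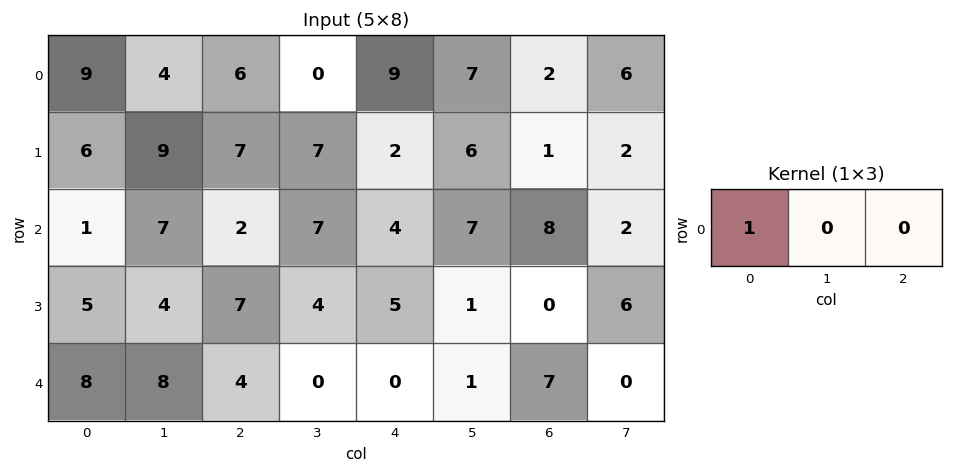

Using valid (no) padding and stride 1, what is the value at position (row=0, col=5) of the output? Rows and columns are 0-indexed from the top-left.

The receptive field on the input at this output position is [7 2 6]. Elementwise product with the kernel and sum: 7·1.

7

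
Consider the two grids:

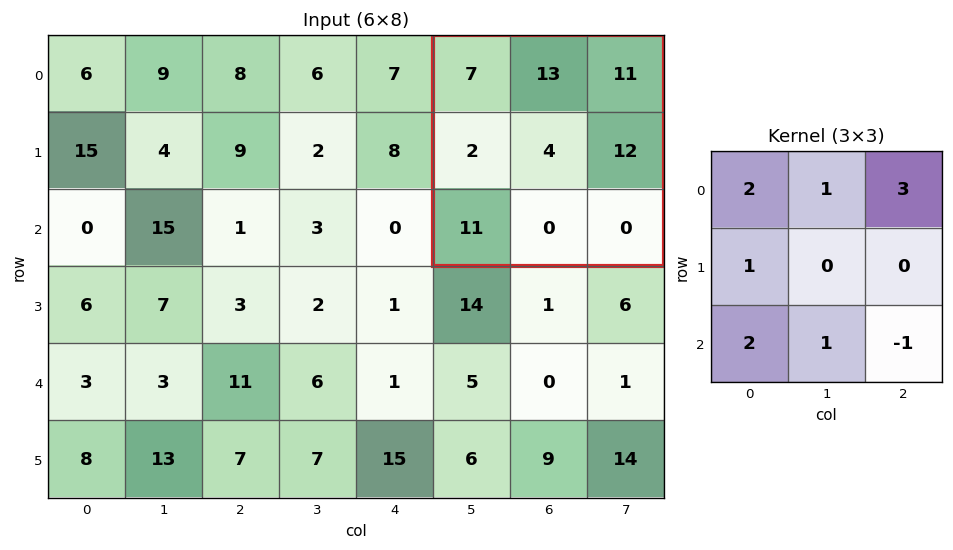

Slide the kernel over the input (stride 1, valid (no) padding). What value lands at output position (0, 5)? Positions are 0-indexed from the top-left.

84

The receptive field on the input at this output position is [7 13 11 / 2 4 12 / 11 0 0]. Elementwise product with the kernel and sum: 7·2 + 13·1 + 11·3 + 2·1 + 11·2 + 0·1 + 0·-1.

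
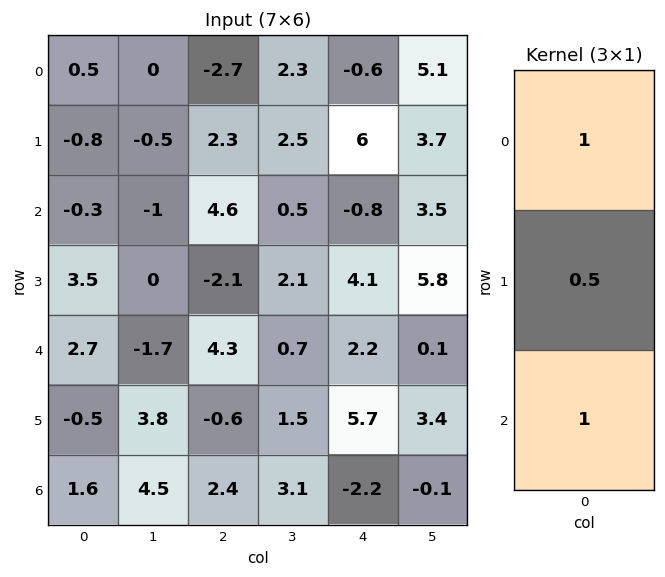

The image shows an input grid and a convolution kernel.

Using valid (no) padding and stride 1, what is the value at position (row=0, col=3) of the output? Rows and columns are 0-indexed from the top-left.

4.05

The receptive field on the input at this output position is [2.3 / 2.5 / 0.5]. Elementwise product with the kernel and sum: 2.3·1 + 2.5·0.5 + 0.5·1.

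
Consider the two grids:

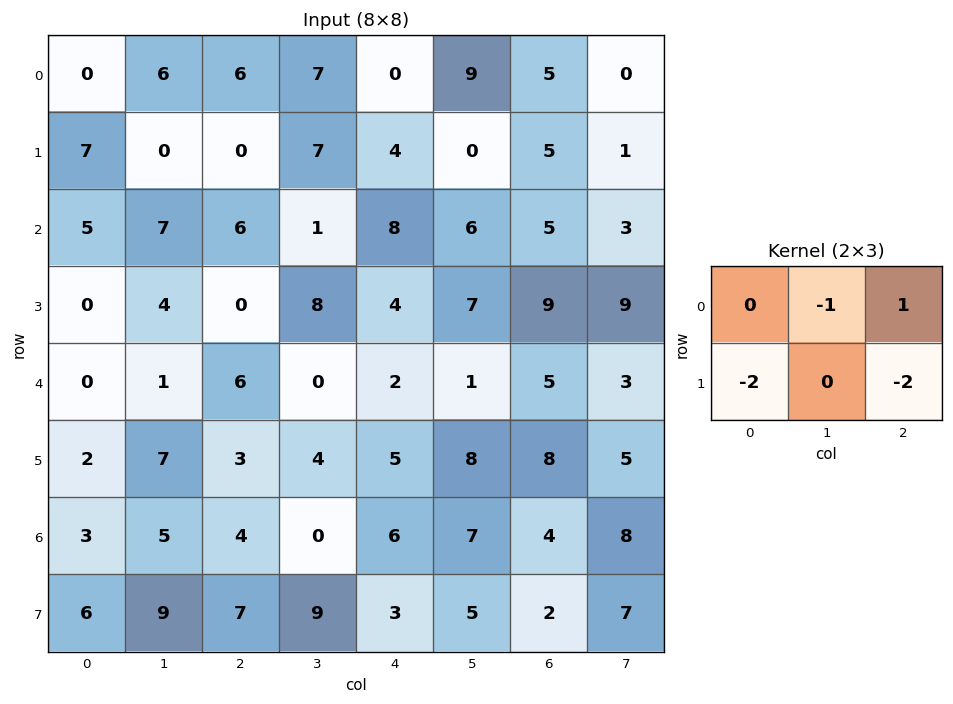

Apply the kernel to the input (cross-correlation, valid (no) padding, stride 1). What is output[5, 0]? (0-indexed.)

The receptive field on the input at this output position is [2 7 3 / 3 5 4]. Elementwise product with the kernel and sum: 7·-1 + 3·1 + 3·-2 + 4·-2.

-18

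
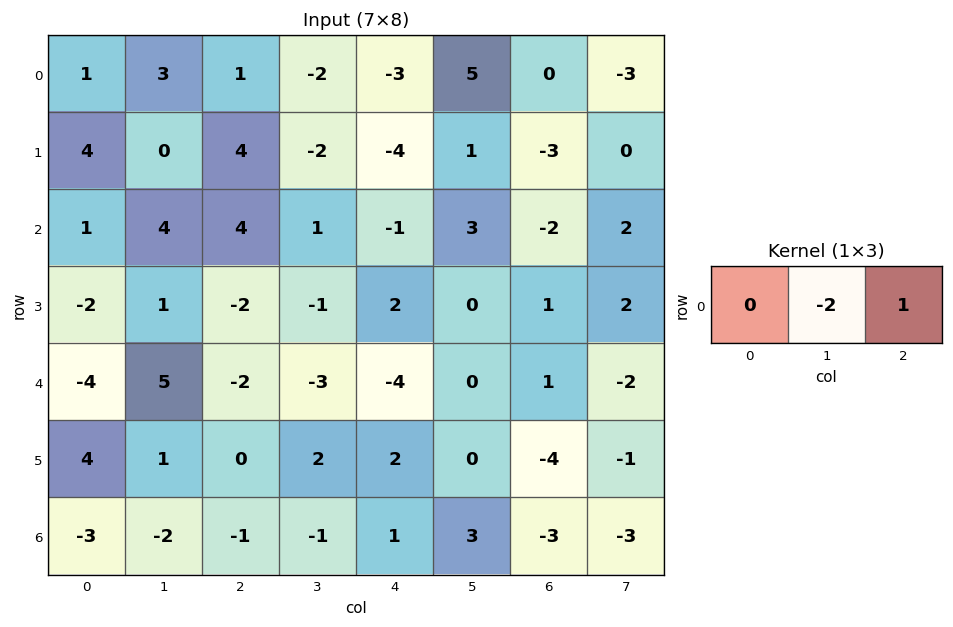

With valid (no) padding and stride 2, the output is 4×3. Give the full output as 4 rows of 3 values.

-5 1 -10
-4 -3 -8
-12 2 1
3 3 -9

Output[0,0]: The receptive field on the input at this output position is [1 3 1]. Elementwise product with the kernel and sum: 3·-2 + 1·1.
Output[0,1]: The receptive field on the input at this output position is [1 -2 -3]. Elementwise product with the kernel and sum: -2·-2 + -3·1.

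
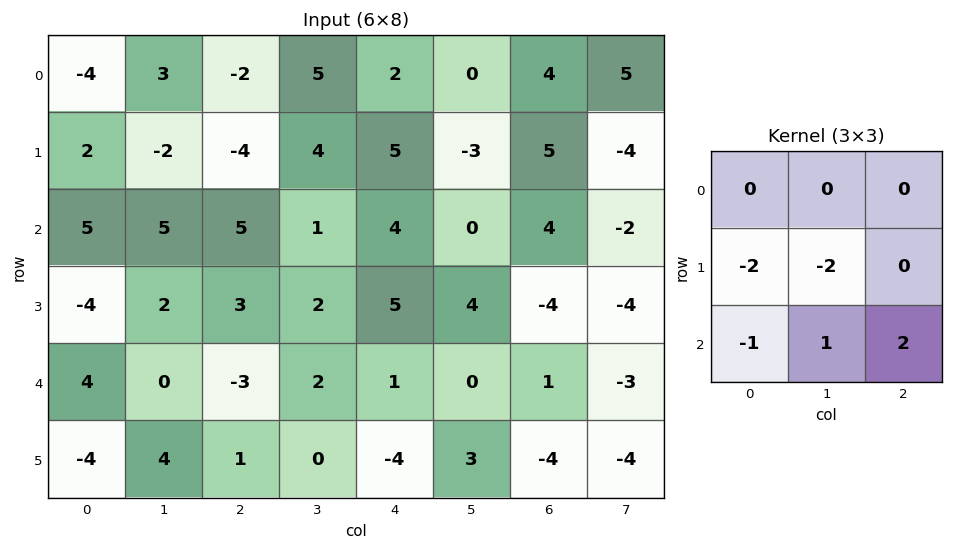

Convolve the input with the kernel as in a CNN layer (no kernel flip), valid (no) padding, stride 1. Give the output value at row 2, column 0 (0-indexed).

The receptive field on the input at this output position is [5 5 5 / -4 2 3 / 4 0 -3]. Elementwise product with the kernel and sum: -4·-2 + 2·-2 + 4·-1 + 0·1 + -3·2.

-6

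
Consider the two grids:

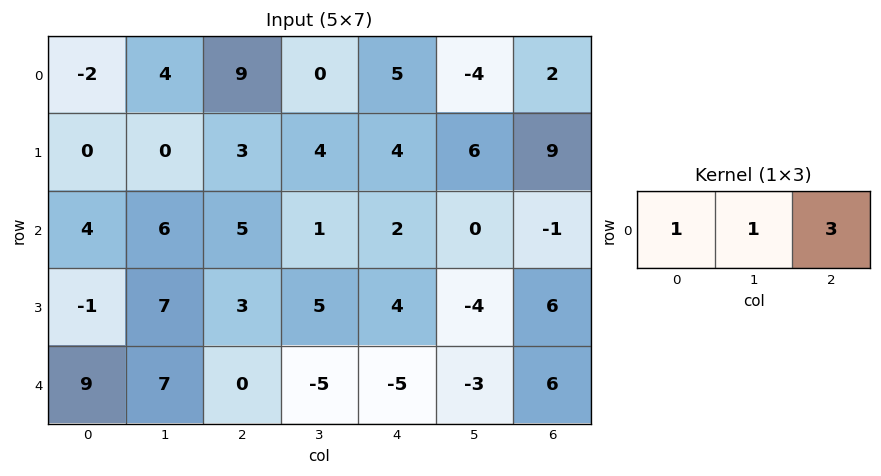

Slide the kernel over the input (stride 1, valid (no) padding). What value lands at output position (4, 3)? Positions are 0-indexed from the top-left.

-19

The receptive field on the input at this output position is [-5 -5 -3]. Elementwise product with the kernel and sum: -5·1 + -5·1 + -3·3.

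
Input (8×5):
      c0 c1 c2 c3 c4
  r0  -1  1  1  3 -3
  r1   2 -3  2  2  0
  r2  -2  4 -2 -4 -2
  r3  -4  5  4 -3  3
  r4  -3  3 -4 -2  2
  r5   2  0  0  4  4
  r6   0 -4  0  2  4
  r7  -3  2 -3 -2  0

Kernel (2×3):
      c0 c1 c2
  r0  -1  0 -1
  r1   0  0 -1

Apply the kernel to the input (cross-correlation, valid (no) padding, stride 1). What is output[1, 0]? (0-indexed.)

-2

The receptive field on the input at this output position is [2 -3 2 / -2 4 -2]. Elementwise product with the kernel and sum: 2·-1 + 2·-1 + -2·-1.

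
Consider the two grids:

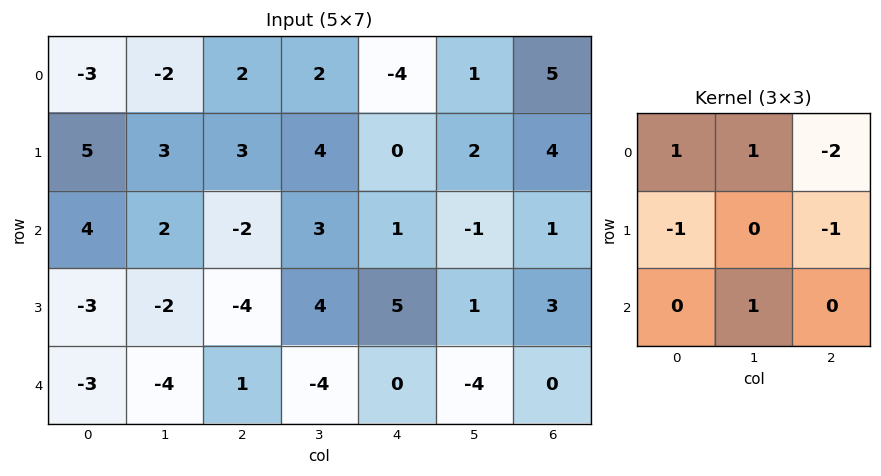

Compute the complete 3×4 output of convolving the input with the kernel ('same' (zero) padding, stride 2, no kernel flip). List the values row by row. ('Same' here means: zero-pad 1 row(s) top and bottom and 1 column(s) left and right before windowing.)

Output[0,0]: The receptive field on the zero-padded input at this output position is [0 0 0 / 0 -3 -2 / 0 5 3]. Elementwise product with the kernel and sum: 0·1 + 0·1 + 0·-2 + 0·-1 + -2·-1 + 5·1.
Output[0,1]: The receptive field on the zero-padded input at this output position is [0 0 0 / -2 2 2 / 3 3 4]. Elementwise product with the kernel and sum: 0·1 + 0·1 + 0·-2 + -2·-1 + 2·-1 + 3·1.

7 3 -3 3
-6 -11 3 10
5 -6 15 8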